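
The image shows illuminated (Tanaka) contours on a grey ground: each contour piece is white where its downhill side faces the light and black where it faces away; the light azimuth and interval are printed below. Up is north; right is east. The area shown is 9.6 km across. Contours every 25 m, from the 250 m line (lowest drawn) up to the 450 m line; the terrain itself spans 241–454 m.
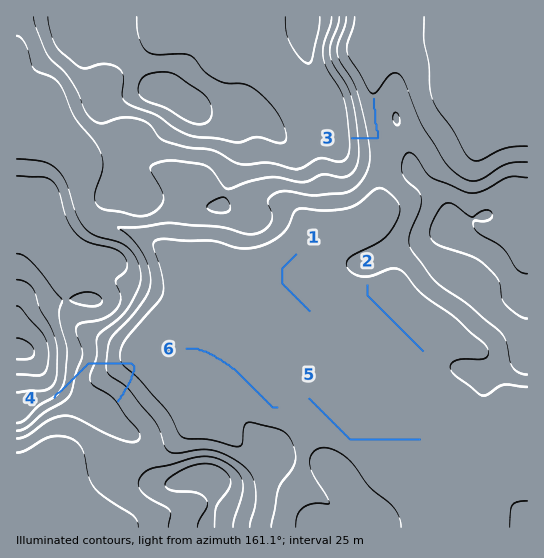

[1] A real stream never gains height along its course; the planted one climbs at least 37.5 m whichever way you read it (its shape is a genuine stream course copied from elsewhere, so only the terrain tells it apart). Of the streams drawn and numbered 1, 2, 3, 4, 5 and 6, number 4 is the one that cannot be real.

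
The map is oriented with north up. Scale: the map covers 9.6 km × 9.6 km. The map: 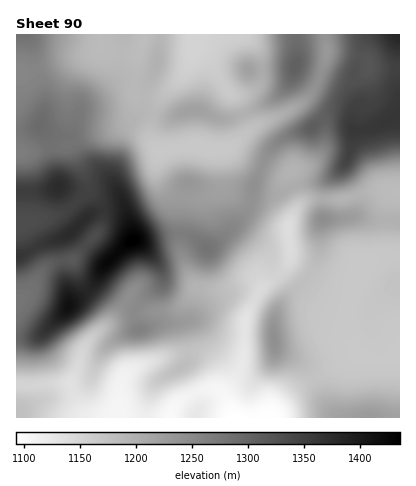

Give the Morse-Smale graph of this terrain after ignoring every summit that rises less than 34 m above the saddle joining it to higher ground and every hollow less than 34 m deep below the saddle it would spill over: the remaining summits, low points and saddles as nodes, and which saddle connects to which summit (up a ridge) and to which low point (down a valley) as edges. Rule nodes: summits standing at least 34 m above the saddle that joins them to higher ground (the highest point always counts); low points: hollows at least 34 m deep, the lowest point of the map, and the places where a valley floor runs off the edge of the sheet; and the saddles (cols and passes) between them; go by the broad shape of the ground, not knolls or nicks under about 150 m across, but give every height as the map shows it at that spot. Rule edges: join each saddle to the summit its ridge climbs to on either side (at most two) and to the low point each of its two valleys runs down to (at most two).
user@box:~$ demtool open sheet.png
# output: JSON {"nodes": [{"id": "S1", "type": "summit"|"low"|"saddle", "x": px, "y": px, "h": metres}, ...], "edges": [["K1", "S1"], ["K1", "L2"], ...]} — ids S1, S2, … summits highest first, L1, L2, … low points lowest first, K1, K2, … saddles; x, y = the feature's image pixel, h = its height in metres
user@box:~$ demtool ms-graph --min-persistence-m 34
{"nodes": [
{"id": "S1", "type": "summit", "x": 134, "y": 240, "h": 1436},
{"id": "S2", "type": "summit", "x": 398, "y": 36, "h": 1383},
{"id": "S3", "type": "summit", "x": 296, "y": 66, "h": 1306},
{"id": "S4", "type": "summit", "x": 324, "y": 220, "h": 1246},
{"id": "S5", "type": "summit", "x": 274, "y": 340, "h": 1243},
{"id": "S6", "type": "summit", "x": 368, "y": 416, "h": 1228},
{"id": "L1", "type": "low", "x": 234, "y": 416, "h": 1093},
{"id": "L2", "type": "low", "x": 194, "y": 38, "h": 1151},
{"id": "K1", "type": "saddle", "x": 36, "y": 70, "h": 1257},
{"id": "K2", "type": "saddle", "x": 320, "y": 78, "h": 1242},
{"id": "K3", "type": "saddle", "x": 262, "y": 166, "h": 1237},
{"id": "K4", "type": "saddle", "x": 262, "y": 70, "h": 1207},
{"id": "K5", "type": "saddle", "x": 324, "y": 200, "h": 1205},
{"id": "K6", "type": "saddle", "x": 308, "y": 276, "h": 1179},
{"id": "K7", "type": "saddle", "x": 316, "y": 378, "h": 1175},
{"id": "K8", "type": "saddle", "x": 278, "y": 276, "h": 1153}],
"edges": [["K1", "S1"], ["K1", "L1"], ["K1", "L2"], ["K2", "S2"], ["K2", "S3"], ["K2", "L1"], ["K2", "L2"], ["K3", "S1"], ["K3", "S2"], ["K3", "L1"], ["K3", "L2"], ["K4", "S1"], ["K4", "S3"], ["K4", "L2"], ["K5", "S2"], ["K5", "S4"], ["K5", "L1"], ["K6", "S4"], ["K6", "S5"], ["K6", "L1"], ["K7", "S5"], ["K7", "S6"], ["K7", "L1"], ["K8", "S1"], ["K8", "S5"], ["K8", "L1"]]}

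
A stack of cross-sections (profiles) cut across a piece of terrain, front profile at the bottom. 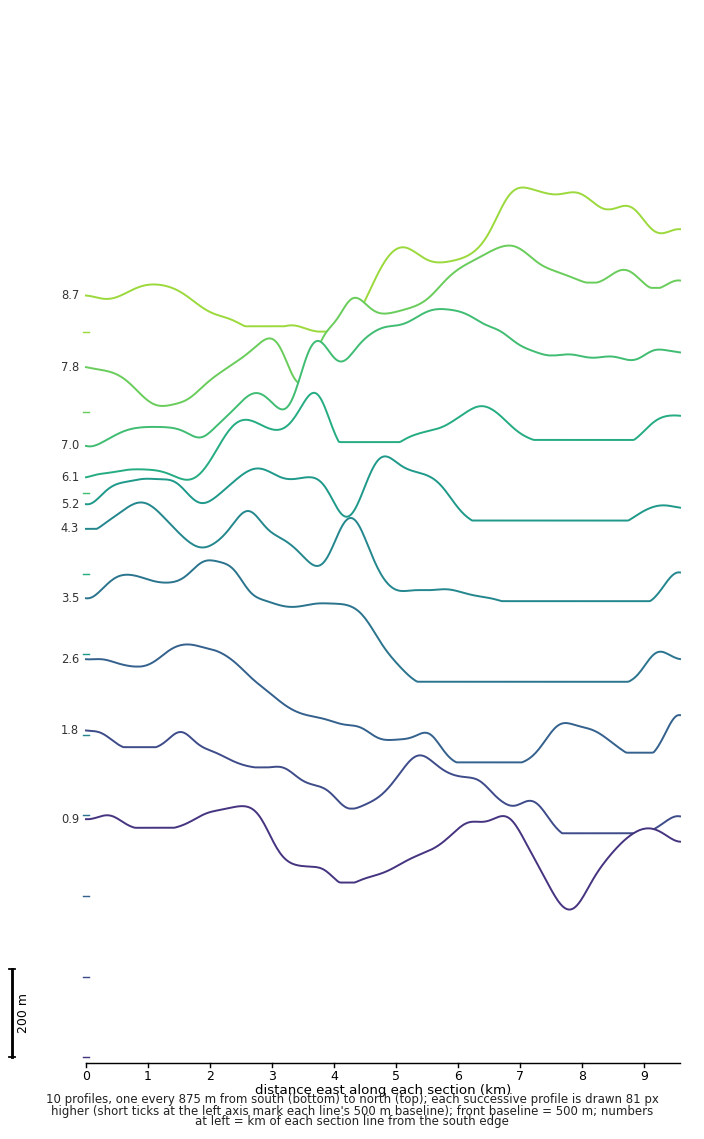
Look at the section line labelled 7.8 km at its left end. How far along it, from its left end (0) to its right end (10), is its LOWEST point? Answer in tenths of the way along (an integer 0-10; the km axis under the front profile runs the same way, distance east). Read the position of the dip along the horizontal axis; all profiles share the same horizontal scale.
1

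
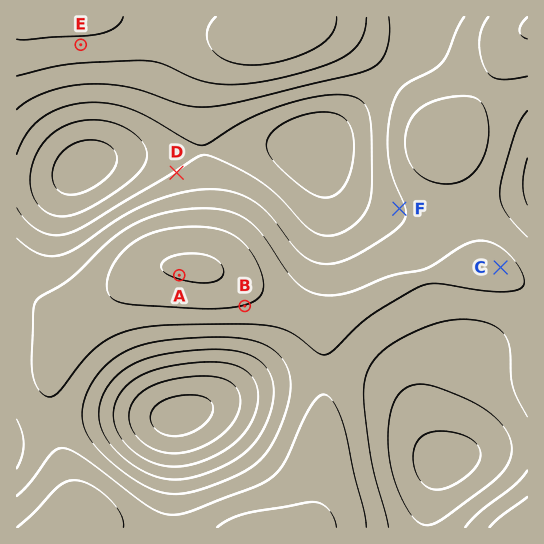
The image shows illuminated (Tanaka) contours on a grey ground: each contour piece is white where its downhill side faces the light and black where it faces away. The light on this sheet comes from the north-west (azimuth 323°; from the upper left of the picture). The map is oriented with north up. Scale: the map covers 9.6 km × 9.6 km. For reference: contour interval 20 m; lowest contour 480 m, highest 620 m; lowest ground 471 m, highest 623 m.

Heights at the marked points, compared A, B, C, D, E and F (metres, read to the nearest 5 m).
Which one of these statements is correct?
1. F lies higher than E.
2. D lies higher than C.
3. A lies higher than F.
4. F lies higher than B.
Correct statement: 3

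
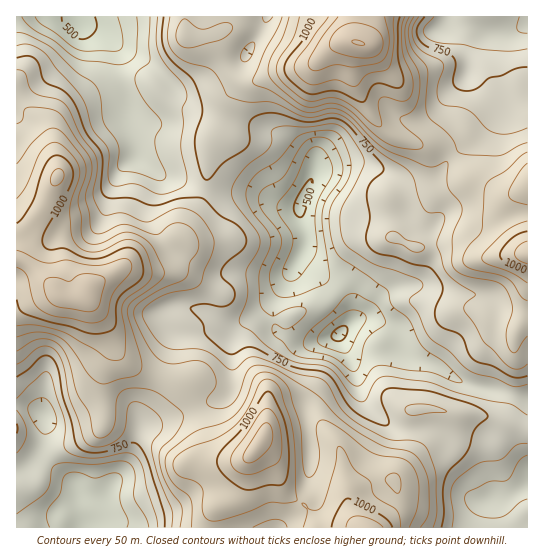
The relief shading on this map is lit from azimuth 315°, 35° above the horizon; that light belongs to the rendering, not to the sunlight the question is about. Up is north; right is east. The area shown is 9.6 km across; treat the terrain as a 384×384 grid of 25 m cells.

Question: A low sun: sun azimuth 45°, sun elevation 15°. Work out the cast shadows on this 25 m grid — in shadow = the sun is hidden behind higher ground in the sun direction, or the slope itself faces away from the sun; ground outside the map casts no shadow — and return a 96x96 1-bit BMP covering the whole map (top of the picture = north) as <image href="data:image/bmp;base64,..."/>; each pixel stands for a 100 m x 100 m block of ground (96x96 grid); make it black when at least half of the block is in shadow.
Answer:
<image width="96" height="96" href="data:image/bmp;base64,Qk2+BAAAAAAAAD4AAAAoAAAAYAAAAGAAAAABAAEAAAAAAIAEAAATCwAAEwsAAAIAAAAAAAAA////AAAAAAAAAAfwAAAAAAAAAAAAAA/wAAAAAAAAAAAAAA/wAAAAAAAAAAAAAA/4AAAAAAAAAAAAAA/8AAAAAAAAAAAAAAf+AAAAAAAAAAAAAAf+AAAAAAAAAAAAAAf+AAAAAAAAAAAAAA/8AAAAAAAAAAAAAA/8AAAAAAAAAAAAeA/8AAAAAAAAAAAAfg/4AAAAAAAAAAAAfwfwAAAAAAAAAAAAP4fgAAAAAAAAAAAAP4GAAAAAAAAAAAAAHgAAAAAAAAAAAAAAHAAAAAAAAAAAAAAA8AAAAAAAAAAAAAAD8AAAAAAAAAAAAAAD8AAAAAAAAAAAAAAH8AAAAAAAAAAAAAAH8AAAAAAAAAAAAAAH4AAAAAAAAAAAAAAH4AAAAAAAAAAAAAAH4AAAAAAAAAAAAAAH4AAAAAAAAAAAAAAH4AAAAAAAAAAAACAH4AAAAAAAAAAAAHgH4AAAAAAAAAAAAHwP4AAAAAAAAAAAGHgP4AAAAAAAAAAAMDgf4AAAAAAAAAAAAAAf4AAAAAAAAAAAAAA/4AAAAAAAAAAAAAA/4AAAAAAAAAAAAAA/4AAAAAAAAAAAAAA/8AAAAAAAAAAAAAA/8AAAAAAAAAAAAAA/8AAAAAAAAAAAAAAfAAAAAAAAAAAAAAAMAAAAAAAAAAAAAAAAAAAAAAAAAAAAAAAAAAAAAAAAAAAAAAAAAAAAAAAAAAAAAPgAAAAAAAAAAAAAAfwAAAAAAAAAAAAAw/wAAAAAAAAAAAAB//4AAAAAAAAAAAAB//8AAAAAAAAAAAAA//8AAAAAAAAAAAAAAD8AAAAAAAAAAAAAAAAAAAAAAAAAYAAAAAAAAAAAAAAA8AAAAAAAAAAAAAAA8AAAAAAAAAAAAAAB4AAAAAAAAAAAAAAB4AAAAAAAAAAAAAAA4AAAAAAAAAAAAAAAwAAAAAAAAAAAAAAAAAAAAAAAAAAAAAAAAAAAAAAAAAAAAAAAAAAAAAAAAAAAAAAAAAAAAAAAAAAAAAAAAAAAAAAAAAAAAAABAAAAAAAAAAAAAAAD8AAAAAAAAAAAAAAD/AAAAAAAAAAAAAAD/wAAAAAAAAAAAAAH//4AAAAAAAAAAAAH///AAAAAAAAAAAAH///AAAAAAAAAAAAP//+AAAAAAAAAAAAP//4AAAAAAAAAAAAP//wAAAAAAAAAAAD///gAAAAAAAAAAAP///AAAAAAAAAAAAf//+AAAAAAAAAAAAf//8AAAAAAAAAAAAf//8AAAAAAAAAAAAf//4AAAAAAAAAAAAf/fwAAAAAAAAAAAAf/PwAAAAAAAAAAAAP+HgAAAAAAAAAAAAP+AAAAAAAAAAABAAH8AAAAAAAAAAAPAAH4AAAAAAAAAAA/AADgAAAAAAAAAAB/AAAAAAAAAAAAAAD+AAAAAAAAAAAAAAD+AAAAAAAAAAAAAAD8AAAAAAAAAAAAAAD8AAAAAAAAAAAAAAB4AAAAAAAAAAAAAAB4AAAAAAAAAAAAAABwAAAAAAAAAAAAAAAwAAAAAAAAAAAAAAAwAAAAAAAAAAA="/>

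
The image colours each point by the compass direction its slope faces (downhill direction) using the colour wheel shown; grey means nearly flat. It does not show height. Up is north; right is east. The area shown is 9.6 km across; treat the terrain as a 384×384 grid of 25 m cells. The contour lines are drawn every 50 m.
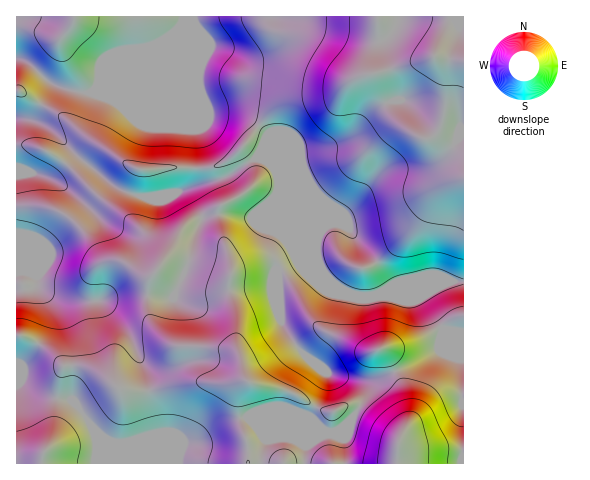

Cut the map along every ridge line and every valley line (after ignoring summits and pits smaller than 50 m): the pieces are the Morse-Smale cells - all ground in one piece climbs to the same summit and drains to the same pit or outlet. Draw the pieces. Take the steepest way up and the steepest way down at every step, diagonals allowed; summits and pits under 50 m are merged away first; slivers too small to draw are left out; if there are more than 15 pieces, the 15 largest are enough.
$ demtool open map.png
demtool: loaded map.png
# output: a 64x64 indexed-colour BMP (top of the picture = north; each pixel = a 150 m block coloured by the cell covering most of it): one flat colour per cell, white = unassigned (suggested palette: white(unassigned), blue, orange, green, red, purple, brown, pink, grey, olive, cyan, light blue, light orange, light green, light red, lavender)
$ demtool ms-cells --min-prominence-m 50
<image width="64" height="64" href="data:image/bmp;base64,Qk12CAAAAAAAAHYAAAAoAAAAQAAAAEAAAAABAAQAAAAAAAAIAAATCwAAEwsAABAAAAAAAAAA////ALR3HwAOf/8ALKAsACgn1gC9Z5QAS1aMAMJ34wB/f38AIr28AM++FwDox64AeLv/AIrfmACWmP8A1bDFABERERERERERERERERERERERERERERERERERERERERERERERERERERERERERERERERERERERERERERERERERERERERERERERERERERERERERERERERERERERERERERERERERERERERERERERERERERERERERERERERERERERERERERERERERERERERERERERERERERERERERERERERERERERERERERERERERERERERERERERERERERERERERERERERERERERERERERERERERERERERERERERERERERERERERERERERERERERERERERERERERERERERERERERERERERERERERERERERERERERERERERERERERERERERERERERERERERERERERERERERERERERERERERERERERERERERERERERERERERERERERERERERERERERERERERERERERERERERERERERERERERERERERERERERERERERERERERERERERERERERERERERERERERERERERERERERERERERERERERERERERERERERERERERERERERERERERERERERERERERERERERERERERERERERERERERERERERERERERERERERERERERERERERERERERERERERERERERERERERERERERERERERERERERERERERERERERERERERERERERERERERERERERERERERERERERERERERERERERERERERERERERERERERERERERERERERERERERERERERERERERERERERERERERERERERERERERERERERERERERERERERERERERERERERERERERERERERERERERERERERERERERERERERERERERERERERERERERERERERERERERERERERERERERERERERERERERERERERERERERERERERERERERERERERERERERERERERERERERERERERERERERERERERERERERERERERERERERERERERERERERERERERERERERESIiEREREREREREREREREREREREREREREREREREREREiIiIiIiIiEREREREREREREREREREREREREREREREREiIiIiIiIiIiIhEREREREREREREREREREREREREREREiIiIiIiIiIiIiEREREREREREREREREREREREREREREiIiIiIiIiIiIiIRERERERERERERERERERERERERERESIiIiIiIiIiIiIhERERERERERERERERERERERERERESIiIiIiIiIiIiIiERERERERERERERERERERERERERERIiIiIiIiIiIiIiIREREREREREREREREREREREREREREiIiIiIiIiIiIiIhEREREREREREREREREREREREREREiIiIiIiIiIiIiIiERERERERERERERERERERERERERESIiIiIiIiIiIiIiIRERERERERERERERERERERERERESIiIiIiIiIiIiIiIhERERERERERERERERERERERERERIiIiIiIiIiIiIiIiEREREREREREREREREREREREREREiIiIiIiIiIiIiIiIREREREREREREREREREREREREREiIiIiIiIiIiIiIiIhERERERERERERERERERERERERESIiIiIiIiIiIiIiIiEREREREREREREREREiIRERERESIiIiIiIiIiIiIiIiIRERERERERERERERERIiIhERESIiIiIiIiIiIiIiIiIhEREREREREREREREREiIiIRERIiIiIiIiIiIiIiIiIiERERERERERERERERESIiIiISIiIiIiIiIiIiIiIiIiIRERERERERERERERERIiIiIiIiIiIiIiIiIiIiIiIiIhEREREREREREREREREiIiIiIiIiIiIiIiIiIiIiIiIiERERERERERERERERESIiIiIiIiIiIiIiIiIiIiIiIiIRERERERERERERERESIiIiIiIiIiIiIiIiIiIiIiIiIhERERERERERESIiIiIiIiIiIiIiIiIiIiIiIiIiIiIiERERERERERESIiIiIiIiIiIiIiIiIiIiIiIiIiIiIiIRERERERERESIiIiIiIiIiIiIiIiIiIiIiIiIiIiIiIhEREREREREiIiIiIiIiIiIiIiIiIiIiIiIiIiIiIiIiEREREREREiIiIiIiIiIiIiIiIiIiIiIiIiIiIiIiIiIRERERMzIiIiIiIiIiIiIiIiIiIiIiIiIiIiIiIiIiIhEREzMzMyIiIiIiIiIiIiIiIiIiIiIiIiIiIiIiIiIiEREzMzMzMiIiIiIiIiIiIiIiIiIiIiIiIiIiIiIiIiIREzMzMzMzIiIiIiIiIiIiIiIiIiIiIiIiIiIiIiIiIhMzMzMzMzMyIiIiIiIiIiIiIiIiIiIiIiIiIiIiIiIiMzMzMzMzMzMyIiIiIiIiIiIiIiIiIiIiIiIiIiIiIiIzMzMzMzMzMzMyIiIiIiIiIiIiIiIiIiIiIiIiIiIiIjMzMzMzMzMzMzMyIiIiIiIiIiIiIiIiIiIiIiIiIiIiMzMzMzMzMzMzMzMiIiIiIiIiIiIiIiIiIiIiIiIiIiIzMzMzMzMzMzMzMzIiIiIiIiIiIiIiIiIiIiIiIiIiIjMzMzMzMzMzMzMzMyIiIiIiIiIiIiIiIiIiIiIiIiIi"/>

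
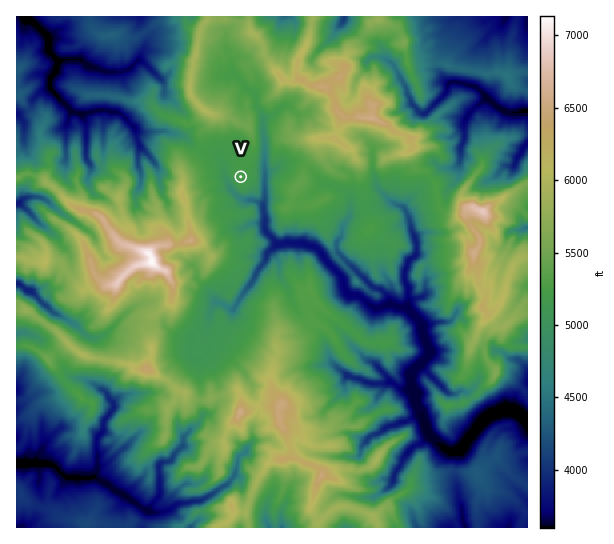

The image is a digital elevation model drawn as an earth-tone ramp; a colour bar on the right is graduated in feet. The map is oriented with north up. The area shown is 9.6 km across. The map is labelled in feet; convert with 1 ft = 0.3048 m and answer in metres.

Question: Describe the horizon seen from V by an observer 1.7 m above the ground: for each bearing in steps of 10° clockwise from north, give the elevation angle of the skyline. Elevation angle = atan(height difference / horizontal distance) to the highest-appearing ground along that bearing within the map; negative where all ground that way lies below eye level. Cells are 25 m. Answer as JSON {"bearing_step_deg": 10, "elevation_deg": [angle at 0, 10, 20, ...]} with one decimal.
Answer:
{"bearing_step_deg": 10, "elevation_deg": [5.1, 5.2, 8.1, 9.0, 9.5, 8.6, 9.5, 8.8, 6.1, 2.6, 5.4, 4.7, 3.2, 1.7, -0.1, 1.0, 2.2, 5.2, 5.3, 1.3, 7.2, 10.7, 14.2, 14.4, 12.6, 14.4, 13.0, 10.6, 7.5, 3.1, 0.3, 0.5, 2.3, 9.3, 9.1, 5.5]}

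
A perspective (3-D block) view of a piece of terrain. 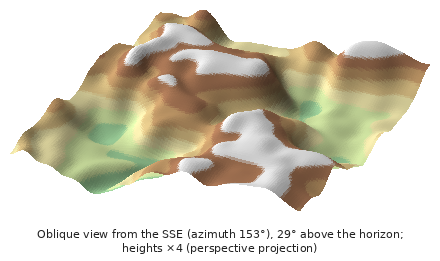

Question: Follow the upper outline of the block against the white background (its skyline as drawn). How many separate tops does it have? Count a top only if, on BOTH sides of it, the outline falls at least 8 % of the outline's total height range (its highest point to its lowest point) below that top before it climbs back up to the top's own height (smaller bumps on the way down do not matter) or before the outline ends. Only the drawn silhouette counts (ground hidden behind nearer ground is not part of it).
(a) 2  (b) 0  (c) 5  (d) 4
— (a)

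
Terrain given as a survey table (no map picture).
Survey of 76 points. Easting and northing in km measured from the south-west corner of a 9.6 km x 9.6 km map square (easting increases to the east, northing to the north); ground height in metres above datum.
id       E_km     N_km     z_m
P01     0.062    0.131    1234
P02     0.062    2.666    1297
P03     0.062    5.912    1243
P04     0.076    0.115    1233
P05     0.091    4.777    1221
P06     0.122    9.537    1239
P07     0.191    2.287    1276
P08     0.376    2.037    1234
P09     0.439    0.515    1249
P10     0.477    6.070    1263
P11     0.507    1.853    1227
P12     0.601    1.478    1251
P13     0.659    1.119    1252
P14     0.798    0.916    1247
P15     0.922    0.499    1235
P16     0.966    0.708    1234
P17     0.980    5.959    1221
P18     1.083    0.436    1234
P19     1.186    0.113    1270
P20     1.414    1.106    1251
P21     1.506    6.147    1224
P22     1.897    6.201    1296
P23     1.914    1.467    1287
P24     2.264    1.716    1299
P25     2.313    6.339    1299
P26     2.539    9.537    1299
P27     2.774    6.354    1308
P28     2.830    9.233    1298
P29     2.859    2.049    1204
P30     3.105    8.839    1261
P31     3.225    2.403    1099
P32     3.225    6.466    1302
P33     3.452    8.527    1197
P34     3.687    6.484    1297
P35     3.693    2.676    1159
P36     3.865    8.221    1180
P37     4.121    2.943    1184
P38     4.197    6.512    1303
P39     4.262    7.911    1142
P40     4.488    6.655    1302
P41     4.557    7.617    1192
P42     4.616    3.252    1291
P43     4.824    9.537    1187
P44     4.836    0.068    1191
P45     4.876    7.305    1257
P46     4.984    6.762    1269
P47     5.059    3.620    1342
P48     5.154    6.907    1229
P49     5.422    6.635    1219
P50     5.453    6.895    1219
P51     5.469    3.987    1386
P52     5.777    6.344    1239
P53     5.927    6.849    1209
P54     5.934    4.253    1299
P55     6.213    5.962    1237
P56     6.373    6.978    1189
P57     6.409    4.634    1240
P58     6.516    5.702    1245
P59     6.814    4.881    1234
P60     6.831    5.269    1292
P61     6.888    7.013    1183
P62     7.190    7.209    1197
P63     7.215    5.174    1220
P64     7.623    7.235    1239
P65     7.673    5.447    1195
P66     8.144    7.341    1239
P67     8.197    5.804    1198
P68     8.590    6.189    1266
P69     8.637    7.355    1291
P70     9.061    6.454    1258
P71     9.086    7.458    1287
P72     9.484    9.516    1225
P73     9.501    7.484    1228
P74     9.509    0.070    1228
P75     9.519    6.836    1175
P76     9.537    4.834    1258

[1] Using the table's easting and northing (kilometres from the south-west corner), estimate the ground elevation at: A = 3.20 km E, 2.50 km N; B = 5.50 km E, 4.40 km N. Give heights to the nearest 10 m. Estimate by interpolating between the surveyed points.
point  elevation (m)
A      1120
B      1390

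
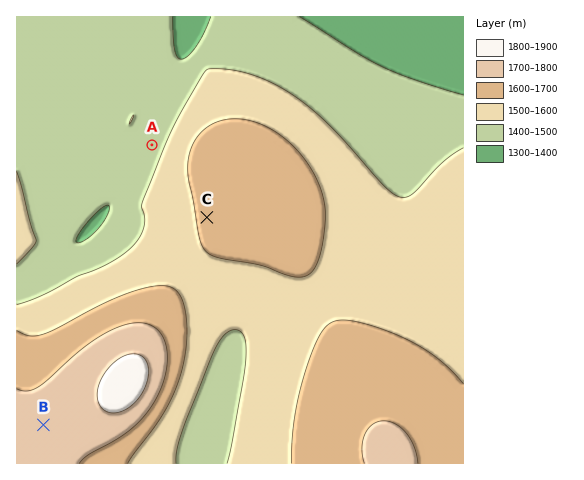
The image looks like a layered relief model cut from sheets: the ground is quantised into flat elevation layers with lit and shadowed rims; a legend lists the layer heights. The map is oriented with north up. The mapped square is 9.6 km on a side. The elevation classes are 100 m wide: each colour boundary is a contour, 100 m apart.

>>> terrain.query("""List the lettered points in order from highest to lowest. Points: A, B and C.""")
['B', 'C', 'A']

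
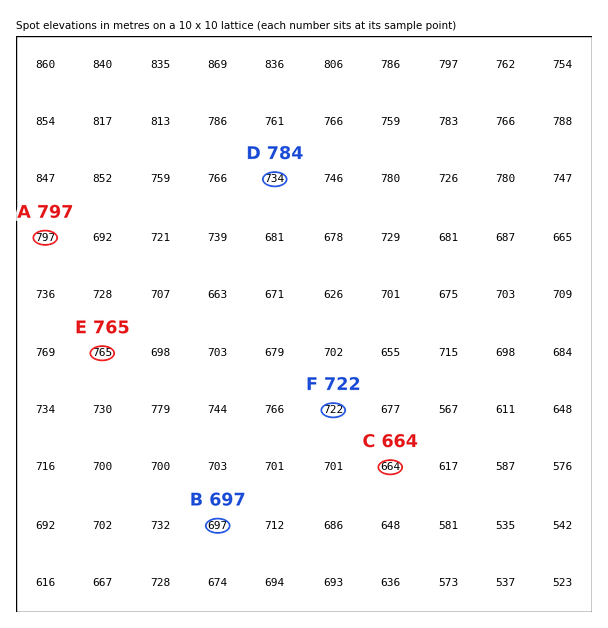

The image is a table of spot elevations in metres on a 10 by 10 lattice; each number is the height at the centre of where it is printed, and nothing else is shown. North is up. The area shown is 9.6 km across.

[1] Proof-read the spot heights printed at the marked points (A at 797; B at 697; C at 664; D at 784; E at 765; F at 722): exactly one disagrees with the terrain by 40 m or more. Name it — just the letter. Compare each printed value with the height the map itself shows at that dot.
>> D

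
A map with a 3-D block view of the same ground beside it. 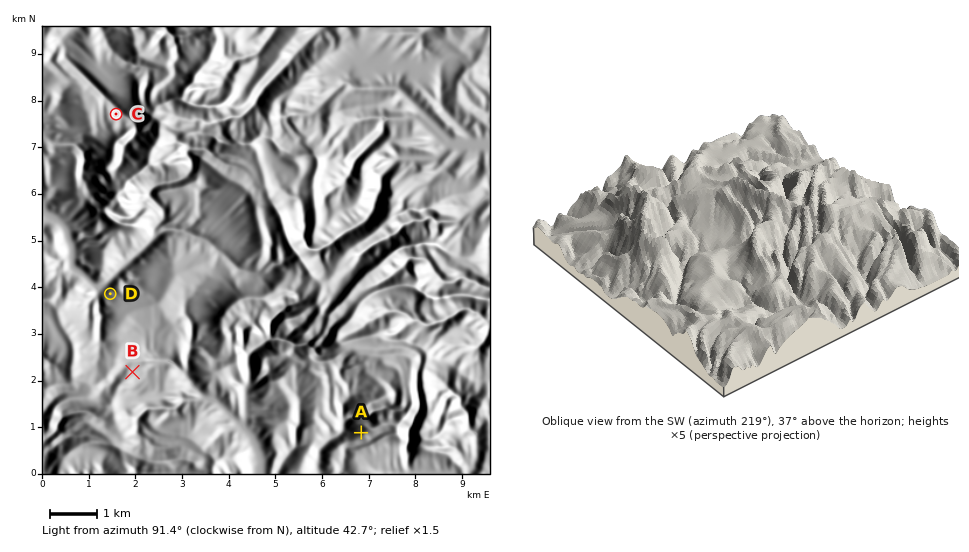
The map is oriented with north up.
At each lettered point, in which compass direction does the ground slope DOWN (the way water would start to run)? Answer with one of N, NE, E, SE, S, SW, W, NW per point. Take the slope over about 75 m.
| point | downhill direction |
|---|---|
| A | W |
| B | NE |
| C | NE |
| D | NW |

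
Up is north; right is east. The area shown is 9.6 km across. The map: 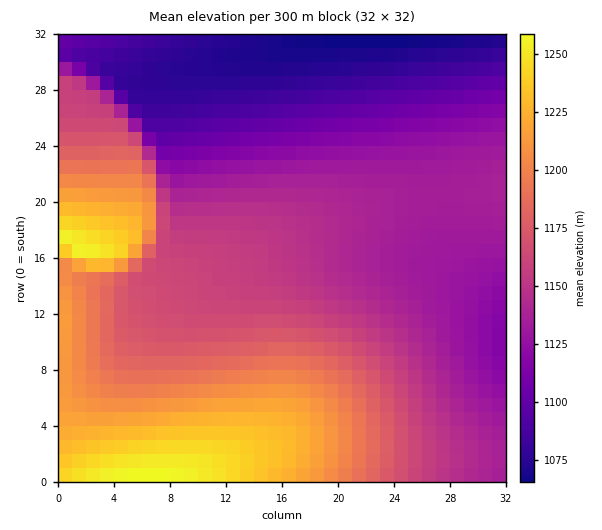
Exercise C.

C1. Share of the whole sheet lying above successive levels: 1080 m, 91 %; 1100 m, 84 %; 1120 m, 77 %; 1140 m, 56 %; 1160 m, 40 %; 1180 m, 28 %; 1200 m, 19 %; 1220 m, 11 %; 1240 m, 4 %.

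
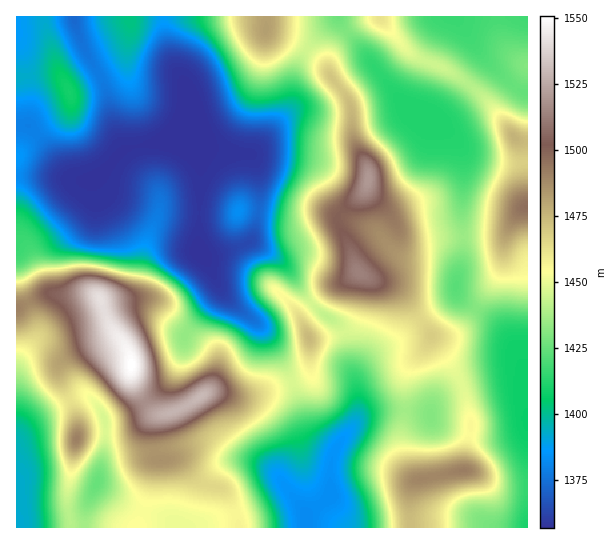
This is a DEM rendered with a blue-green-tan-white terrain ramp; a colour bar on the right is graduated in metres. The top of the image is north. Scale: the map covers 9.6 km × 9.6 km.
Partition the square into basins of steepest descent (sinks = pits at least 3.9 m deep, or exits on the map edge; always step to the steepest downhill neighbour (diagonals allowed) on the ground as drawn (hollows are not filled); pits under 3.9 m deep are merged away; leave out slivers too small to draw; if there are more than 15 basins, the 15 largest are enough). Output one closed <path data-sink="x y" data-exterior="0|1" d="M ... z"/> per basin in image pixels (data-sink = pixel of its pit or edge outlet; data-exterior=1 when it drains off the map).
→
<path data-sink="183 133" data-exterior="0" d="M266 16l-136 0 1 15-6 24-6 8-18 12-32 16-6-13-8-5-39 5 0 229 31-14 44 0 7 3 10 26 20 28 4 15-1 10 6 16 12 18 9 6 20-4 29-19 12 0 20 5 12-1 54-19 6-8-2-30 20-2 18-6 6-5 7-13 4-35-8-9-7-23-12-24 3-9 25-23 3-7 0-14-15-31-2-33-32-46-20-15-26-9-8-5z"/><path data-sink="306 527" data-exterior="1" d="M363 275l0 23-7 24-5 6-9 5-20 6-13 0 2 30-6 8-54 19-12 1-20-5-12 0-29 19-19 4-6 7 0 24 4 13 21 1 24 23 21 6 9 13 7 26 172-1-2-30 7-18-7-6-8-23 0-21 3-10 0-40 4-12 16-17 8-15-25-37-8-7z"/><path data-sink="414 111" data-exterior="0" d="M379 16l-112 0-2 14 8 5 21 6 17 11 12 10 10 19 14 16 5 13 0 21 3 12 13 26-1 20 5 8 17 16 14 24 7 3 12 0 12-3 69-2 13-20 12-9 0-64-13-3-23-33-18-18-23-16-26-11-16-9z"/><path data-sink="17 527" data-exterior="1" d="M91 293l-44 0-31 16 1 219 53 0-3-31 10-60 8-5 42-1 30-17-8-5-12-18-6-16 1-10-4-15-20-28-8-24z"/><path data-sink="527 421" data-exterior="1" d="M527 207l-11 8-7 11-5 16-1 21-3 8-32 51-15 13-21 2 3 6 22 31 10 25 4 19 0 15-4 13-3 24 7 1 30 16 27-1z"/><path data-sink="455 286" data-exterior="0" d="M366 188l-26 25-3 5 2 8 10 20 7 23 3 4 40 18 8 7 26 38 16 0 6-3 13-11 29-45 6-14 0-12 4-18-8 3-65 1-24 3-10-6-11-21-17-16z"/><path data-sink="453 17" data-exterior="1" d="M527 16l-147 1 29 35 16 9 26 11 23 16 18 18 21 31 4 3 10 1z"/><path data-sink="97 483" data-exterior="0" d="M158 415l-31 16-42 1-8 5-10 60 4 31 66-1 12-38 3-20 5-10-4-13 0-24z"/><path data-sink="431 415" data-exterior="0" d="M431 337l-7 13-16 17-4 12 0 40-3 10 0 21 8 23 8 7 46-9 8-38 0-15-10-36-13-23z"/><path data-sink="527 527" data-exterior="1" d="M471 471l-13 0-41 9-5 6-3 11 2 30 116 1 1-41-27 0z"/><path data-sink="74 17" data-exterior="1" d="M129 16l-85 1 13 50 12 24 41-22 13-10 4-8 4-20 0-13z"/><path data-sink="17 33" data-exterior="1" d="M43 16l-27 1 1 60 28-4 15 1z"/>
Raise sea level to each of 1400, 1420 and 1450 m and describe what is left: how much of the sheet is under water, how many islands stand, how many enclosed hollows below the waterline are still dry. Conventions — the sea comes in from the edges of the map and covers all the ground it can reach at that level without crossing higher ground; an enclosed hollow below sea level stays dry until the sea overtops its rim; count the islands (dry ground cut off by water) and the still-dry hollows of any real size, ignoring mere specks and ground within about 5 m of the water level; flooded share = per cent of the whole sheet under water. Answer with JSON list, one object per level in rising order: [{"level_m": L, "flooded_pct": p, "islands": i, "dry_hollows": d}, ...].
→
[{"level_m": 1400, "flooded_pct": 28, "islands": 1, "dry_hollows": 0}, {"level_m": 1420, "flooded_pct": 37, "islands": 0, "dry_hollows": 1}, {"level_m": 1450, "flooded_pct": 66, "islands": 2, "dry_hollows": 0}]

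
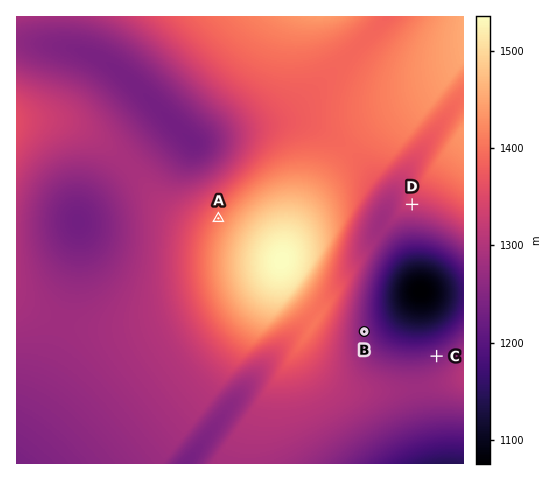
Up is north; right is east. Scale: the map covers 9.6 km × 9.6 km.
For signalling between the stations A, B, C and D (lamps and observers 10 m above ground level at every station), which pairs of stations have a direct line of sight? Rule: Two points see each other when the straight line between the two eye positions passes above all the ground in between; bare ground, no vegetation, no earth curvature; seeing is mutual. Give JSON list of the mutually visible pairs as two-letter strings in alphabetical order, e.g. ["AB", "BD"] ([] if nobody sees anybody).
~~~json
["BC", "BD", "CD"]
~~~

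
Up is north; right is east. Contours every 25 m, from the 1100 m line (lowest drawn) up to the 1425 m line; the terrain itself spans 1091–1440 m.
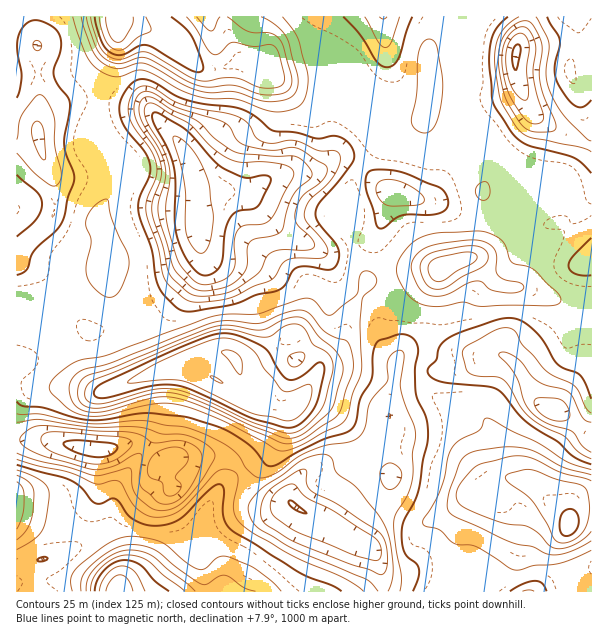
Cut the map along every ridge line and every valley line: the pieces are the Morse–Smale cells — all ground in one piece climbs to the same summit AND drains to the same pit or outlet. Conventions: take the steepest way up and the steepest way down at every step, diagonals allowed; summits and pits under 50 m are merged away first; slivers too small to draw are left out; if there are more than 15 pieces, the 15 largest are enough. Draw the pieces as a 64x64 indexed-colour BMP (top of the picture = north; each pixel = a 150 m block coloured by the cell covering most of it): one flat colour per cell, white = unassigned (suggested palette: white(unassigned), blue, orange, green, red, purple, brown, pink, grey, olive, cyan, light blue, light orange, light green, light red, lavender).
<image width="64" height="64" href="data:image/bmp;base64,Qk12CAAAAAAAAHYAAAAoAAAAQAAAAEAAAAABAAQAAAAAAAAIAAATCwAAEwsAABAAAAAAAAAA////ALR3HwAOf/8ALKAsACgn1gC9Z5QAS1aMAMJ34wB/f38AIr28AM++FwDox64AeLv/AIrfmACWmP8A1bDFAERERERERERERERES7u7u7u7u7u7tmZmZszMzMzMzMzMRERERERERERERERLu7u7u7u7u7u2ZmZmzMzMzMzMzMxEREREREREREREREu7u7u7u7u7u2ZmZmbMzMzMzMzMzP9ERERERERERERES7u7u7u7u7u7ZmZmZmzMzMzMzMzM////RERERERERES7u7u7u7u7u7tmZmZmbMzMzMzMzMz////0RERERERERLu7u7u7u7u7ZmZmZmZszMzMzMzMzP////RERERERERLu7u7u7u7u7ZmZmZmZmzMzMzMzMzM/////0REREREREu7u7u7u7uwBmZmZmZmZszMzMzMzMz/////RERERERES7u7u7u7sAAAZmZmZmZmzMzMzMzOzP////9ERERERERLu7u7u7AAAAAGZmZmZmZszMzMzO7u//////RERERERES7u7iIAAAAAABmZmZmZmzMzMzO7u7/////9EREREREREu7iIiAAAAAAAZmZmZmZmzMzO7u7v/////0RERERERERLuIiIAAAAAAAGZmZmZmZszu7u7u//////RERERERERESIiIiAAAAAAIZmZmZmZm7u7u7u7/////9ERERERERERViIiIiIiACIZmZmZmZm7u7u7u7v/////0RERFVVVVVVVViIiIiIiIhmZmZmZmbu7u7u7u///1VVVVVVVVVVVVVVVYiIiIiIiGZmZmZmZu7u7u7u5VVVVVVVVVVVVVVVVVVViIiIiIiIZmZmZmZm7u7u7u7lVVVVVVVVVVVVVVVVVVWIiIiIiIhmZmZmZmbu7u7u4AVVVVVVVVVVVVVVVVVVVViIiIiIiGZmZmZmbu7u7u4ABVVVVVVVVVVVVVVVVVVVWIiIiIiIZmZmZm7u7u7uoAAFVVVVVVVVVVVVVVVVVTMzOIiIiIhmZmbu7u7u7uqqAAVVVVVVBVVVVVVVVVUzMzM4iIiIiIZmbu7u7u7uqqoABVVVVVAAAFVVVVVTMzMzMzOIiIiIhmbu7u7u7u6qqqAFVVVVAAAAADVVVTMzMzMzMziIiIiGZu6q7u7u6qqqqgVVVVAAAAAAMzMzMzMzMzMzOIiIiIAAqqqq7u6qqqqgAABVUAAAAAMzMzMzMzMzMzMziIiIgAAKqqqqqqqqqgAAAAAAAAAAAzMzMzMzMzMzMzM4iIgAAAqqqqqqqqqqAAAAACIAAAADMzMzMzMzMzMzMzOIiAAACqqqqqqqqqqgAAACIiIiAhMzMzMzMzMzMzMzM4iIAAAKqqqqqqqqqqAAAiIiIiIiERMzMzMzMzMzMzMziIgAAAqqqqqqqqqqoAIiIiIiIiIRETMzMzMzMzMzMzOIiAAACqqqqqqqqqoAAiIiIiIiIREREzMzMzMzMzMzMziIgAAKqqqqqqqqoAACIiIiIiIRERERMzMzMzMzMzMzM4iAAAqqqqqqqgAAAAIiIiIiIRERERETMzMzMzMzMzMziAAAAKqqqgAAAAAAAiIiIiIhERERERMzMzMzMzMzMzMAAAAAqqqgAAAAAAACIiIiIhERERERETMzMzMzMzMzMAAAAAAKqqAAAAAAAAIiIiIiIRERERERMzMzMzMzMzMwAAAAAAAAAAAAAAAAAiIiIiIhERERERMzMzMzMzMREQAAAAAAAAAAAAAAAADSIiIiIiEREREREzMzMzMzERERAAAAAAAAAAAAAAAADdIiIiIiERERERETMzMzMxEREREAAAAAAAAAAAAA0ADd0iIiIiIRERERERMzMzMxEREREQAAAAAAAAAN3d3d3d3SIiIiIiEREREREzMzMxERERERAAAAAAAAAA3d3d3d3dIiIiIiIRERERETMzMxEREREREAAAAAAAAADd3d3d3d0iIiIiIiEREREREREREREREREQAAAAAAAAAN3d3d3d3SIiIiIiIRERERERERERERERERAAAAAAAAAA3d3d3d3dIiIiIiIhEREREREREREREREREQAAAAAAAADd3d3d3d0iIiIiIiERERERERERERERERERAAAAAAAAAN3d3d3d3SIiIiIiEREREREREREREREREREQAAAAAAAA3d3d3d3dIiIiIiEREREREREREREREREREREAAAAAAADd3d3d3d0iIiIiIREREREREREREREREREREQAAAAAADd3d3d3ddyIiIiIhERERERERERERERERERERAAAAAADd3d3d3Xd3IiIiIiERERERERERERERERERERGZmZAAfd3d3d13d3ciIiIiIRERERERERERERERERERGZmZmXd33d3d13d3dyIiIiIhERERERERERERERERERGZmZmZd3d93d3Xd3d3IiIiIiERERERERERERERERERGZmZmZl3d3d3fXd3d3ciIiIiIhEREREREREREREREREZmZmZmXd3d3d3d3d3dyIiIiIiERERERERERERGZEREZmZmZmZd3d3d3d3d3d3IiIiIiIhERERERERERmZmZmZmZmZmZl3d3d3d3d3d3ciIiIiIiEREREREREZmZmZmZmZmZmZmXd3d3d3d3d3dyIiIiIiIREREREREZmZmZmZmZmZmZmZd3d3d3d3d3d3IiIiIiIhERERERERmZmZmZmZmZmZmZl3d3d3d3d3d3ciIiIiIiERERERERmZmZmZmZmZmZmZmZd3d3d3d3d3dyIiIiIiIRERERERGZmZmZmZmZmZmZmZl3d3d3d3d3d3"/>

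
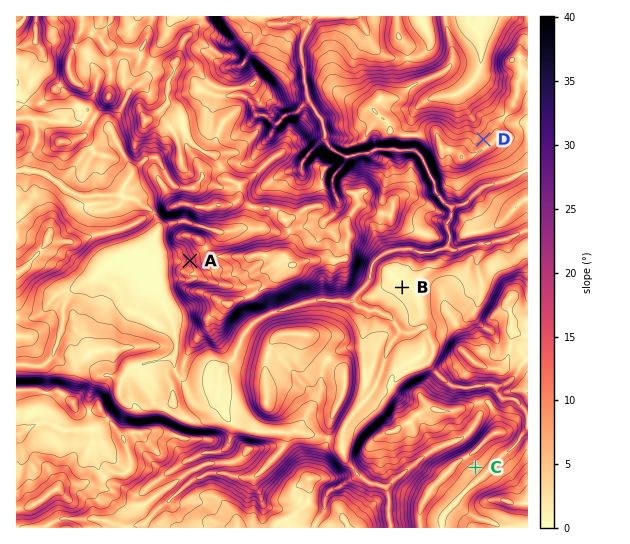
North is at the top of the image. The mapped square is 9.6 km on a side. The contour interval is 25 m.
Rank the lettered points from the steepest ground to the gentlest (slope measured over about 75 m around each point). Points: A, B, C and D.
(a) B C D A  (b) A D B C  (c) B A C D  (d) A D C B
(d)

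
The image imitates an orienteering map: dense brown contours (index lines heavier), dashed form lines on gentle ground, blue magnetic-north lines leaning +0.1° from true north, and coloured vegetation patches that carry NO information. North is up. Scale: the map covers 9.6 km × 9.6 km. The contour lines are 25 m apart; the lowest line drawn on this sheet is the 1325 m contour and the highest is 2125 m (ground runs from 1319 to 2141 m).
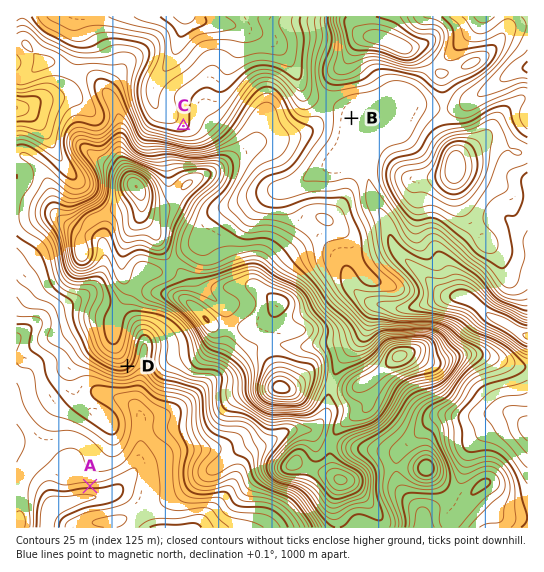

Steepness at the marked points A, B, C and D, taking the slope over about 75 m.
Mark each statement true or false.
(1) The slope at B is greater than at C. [false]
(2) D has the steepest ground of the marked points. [true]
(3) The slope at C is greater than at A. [false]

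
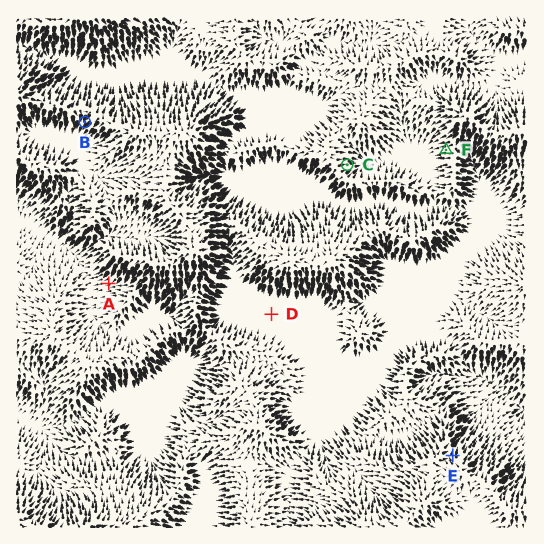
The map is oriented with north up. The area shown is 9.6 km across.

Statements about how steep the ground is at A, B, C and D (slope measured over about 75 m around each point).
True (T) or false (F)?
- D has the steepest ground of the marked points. F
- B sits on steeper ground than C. T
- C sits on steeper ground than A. T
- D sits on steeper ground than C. F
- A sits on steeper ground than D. T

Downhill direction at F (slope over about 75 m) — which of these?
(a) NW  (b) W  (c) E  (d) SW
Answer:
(b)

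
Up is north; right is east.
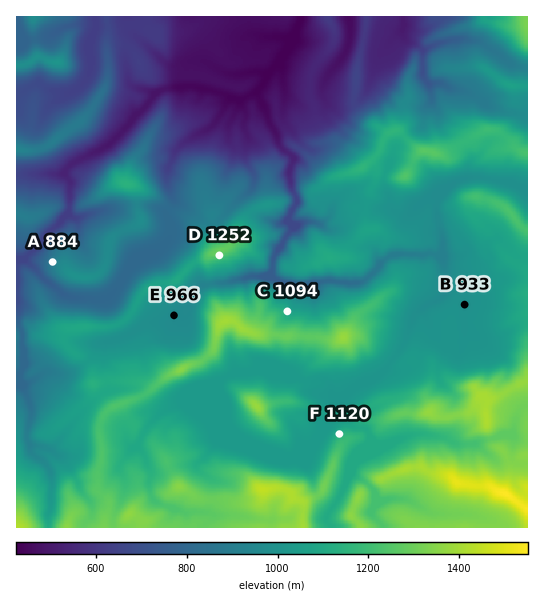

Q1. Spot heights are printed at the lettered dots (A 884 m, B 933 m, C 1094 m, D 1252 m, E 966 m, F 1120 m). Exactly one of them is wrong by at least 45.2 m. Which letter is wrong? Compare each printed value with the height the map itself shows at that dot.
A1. B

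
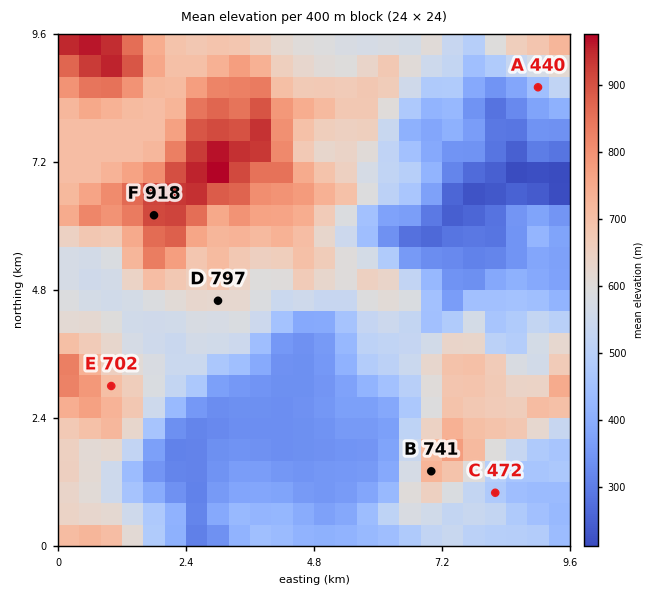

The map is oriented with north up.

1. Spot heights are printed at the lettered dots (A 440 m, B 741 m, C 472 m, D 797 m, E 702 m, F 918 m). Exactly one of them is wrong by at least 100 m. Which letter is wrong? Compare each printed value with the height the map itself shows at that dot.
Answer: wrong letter D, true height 622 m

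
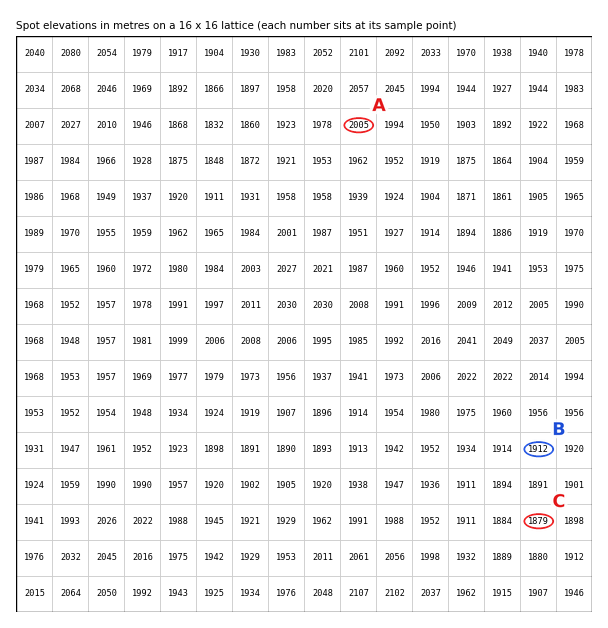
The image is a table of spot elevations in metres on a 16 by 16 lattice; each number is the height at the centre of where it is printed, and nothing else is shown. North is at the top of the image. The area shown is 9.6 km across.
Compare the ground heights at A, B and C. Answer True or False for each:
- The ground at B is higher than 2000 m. False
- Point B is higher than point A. False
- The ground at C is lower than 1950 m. True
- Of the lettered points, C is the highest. False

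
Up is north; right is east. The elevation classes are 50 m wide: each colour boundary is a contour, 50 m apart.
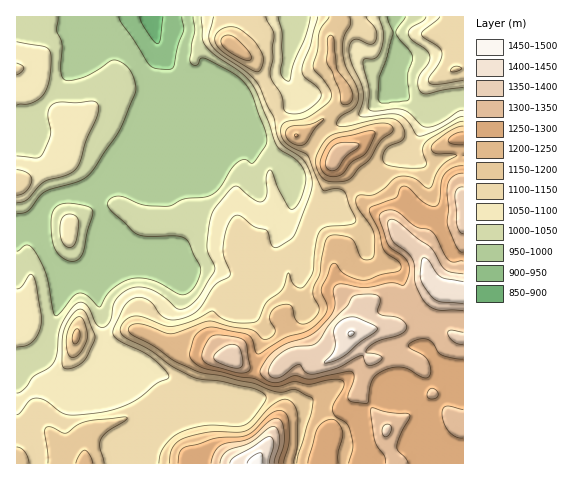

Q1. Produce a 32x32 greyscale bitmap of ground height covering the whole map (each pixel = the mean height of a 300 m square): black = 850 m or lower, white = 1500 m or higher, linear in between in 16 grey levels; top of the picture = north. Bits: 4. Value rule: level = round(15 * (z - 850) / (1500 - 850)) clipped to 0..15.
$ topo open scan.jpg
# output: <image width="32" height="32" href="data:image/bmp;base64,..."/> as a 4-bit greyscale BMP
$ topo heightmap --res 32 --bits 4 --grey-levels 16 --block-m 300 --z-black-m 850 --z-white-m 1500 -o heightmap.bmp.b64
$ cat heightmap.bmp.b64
<image width="32" height="32" href="data:image/bmp;base64,Qk12AgAAAAAAAHYAAAAoAAAAIAAAACAAAAABAAQAAAAAAAACAAATCwAAEwsAABAAAAAAAAAAAAAAABEREQAiIiIAMzMzAERERABVVVUAZmZmAHd3dwCIiIgAmZmZAKqqqgC7u7sAzMzMAN3d3QDu7u4A////AHd4iHZmeaq93smaqZqqqqp3d4hmZniZq73JiqmauqqqZ3d4d2Zmd4eKyYmZmsuqq2dmZmd2ZmZmaKmJmaq6qqtWZVVVZmZmZmeIiJqqqqqqRVVVVVZmZmd4mZmauqqqqkRVVVVVZ3iaqsu7uruqqqpERmVVVniazLq8zNy8u7qqVEaGVWiZmrupq7zNzLuqu1VGhleJiJmpiImazu3Mu7tVRXVGd2ZndmeIiLzcy7u7VUNURWZUVnZniIirzLu83VUzMzRVQzVmZnd5q7u6vd5EMzMzMzM0VmZneJmZms3MRDMzMzMzNFZ2Z2eZiJrNujM0QzMzMzRWdmZnmYiszKozNUMzNEREVmZmZ4iIvLurMzVDM0RERFZlVWd3ebuqq0M0QzRDNERVVVVXZ4mqqaxkMzMzMzMzRURUVneIiZirZVRDMzMzMzREVFeZh4iIm1VVVDMzMzMzRERYuph3d4lVVVQzMzMzMzNGeKuod2iJVVVUQzMzMzMzWJiJmYdmiVVVVUQzMzMzNGd4h3d2VFZVVVVEMzMzMzRlVnhkREREVURERDMzMzM1ZVZ4dDNFRFVDNEQzMzMzVlVWiGQzRmZmUzNEMiMzRXdVZ4dUQ0VnVUMzMzISNGiHVFeHVUNFZkRDMzMhEjV4d2RHh2ZEVmZEQzMyIRI1Z3ZURndmREVm"/>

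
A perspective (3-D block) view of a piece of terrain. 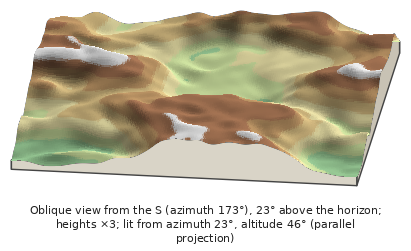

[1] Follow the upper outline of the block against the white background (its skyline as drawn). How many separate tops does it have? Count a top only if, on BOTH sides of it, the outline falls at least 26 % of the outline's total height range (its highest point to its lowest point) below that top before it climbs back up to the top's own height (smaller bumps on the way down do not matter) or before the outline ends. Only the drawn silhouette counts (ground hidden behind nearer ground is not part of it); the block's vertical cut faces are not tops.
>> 0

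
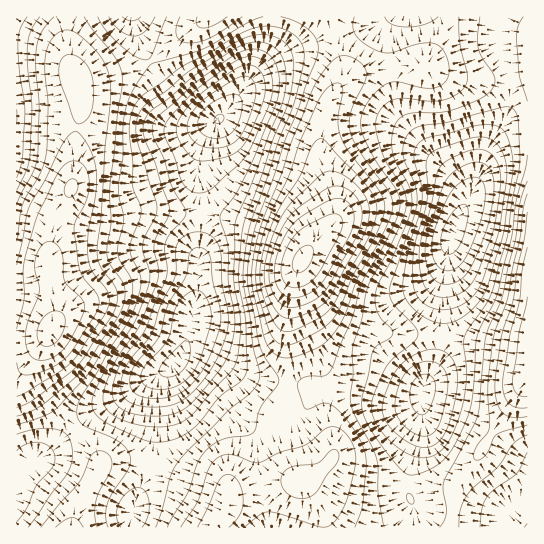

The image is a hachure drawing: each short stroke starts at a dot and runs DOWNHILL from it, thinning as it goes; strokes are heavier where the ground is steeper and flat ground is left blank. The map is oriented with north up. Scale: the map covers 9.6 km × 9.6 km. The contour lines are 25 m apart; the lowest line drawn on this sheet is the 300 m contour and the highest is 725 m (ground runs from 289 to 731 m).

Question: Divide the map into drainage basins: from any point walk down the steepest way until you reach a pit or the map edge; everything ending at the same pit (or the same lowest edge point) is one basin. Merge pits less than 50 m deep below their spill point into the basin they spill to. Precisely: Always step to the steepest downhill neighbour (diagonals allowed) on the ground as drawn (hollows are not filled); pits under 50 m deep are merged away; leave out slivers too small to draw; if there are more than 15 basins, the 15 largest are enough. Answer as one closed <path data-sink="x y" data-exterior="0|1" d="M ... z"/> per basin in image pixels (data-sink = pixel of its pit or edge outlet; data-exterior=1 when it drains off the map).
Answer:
<path data-sink="451 235" data-exterior="0" d="M294 280l-7 42 1 55-5 24-7 12 0 12 8 32 13 24-51 8-15 6-4 6-6 14-6 8 0 4 312 1 1-146-25 35-24 38-22 29-6 3-14 0-28-6-44-1-22-5-14-12 4-6 0-15-10-37-2-35-6-20-18-35z"/><path data-sink="219 119" data-exterior="0" d="M327 16l-117 0-29 20-24 21-14 8-49 14-11 1-6-3 6 29-8 32 0 31-4 20 0 8 2 5 6 6 18 7 20 0 14-4 19-2 73 7 56 17 12 7 14 16 3-6 21-21 7-16-3-20-12-36 0-26 7-26 15-28 0-14z"/><path data-sink="175 363" data-exterior="0" d="M70 191l-15 28-6 28-1 23 8 32 0 15-24 50 1 11 12 19 47 52 9 16 9-4 25 0 19 4 25 11 35 9 11 8 2 7 4-5 10-4 56-10-10-18-7-18-4-32 11-26 0-65 5-36 12-31-1-4-12-11-12-7-56-17-73-7-19 2-14 4-26-2-12-5-6-6z"/><path data-sink="423 390" data-exterior="0" d="M299 265l-4 16 0 21 4 17 16 31 6 20 2 35 10 37 0 15-4 6 14 12 22 5 44 1 28 6 14 0 6-3 22-29 49-74 0-32-87-13-54-3-29-8-24-12-15-15-15-21z"/><path data-sink="17 117" data-exterior="1" d="M69 16l-53 1 1 262 17-2 11-6 3-5 5-43 20-41 2-44 8-36-4-19-11-28z"/><path data-sink="131 17" data-exterior="1" d="M209 16l-139 0-2 9 0 30 4 15 6 9 8 1 57-15 14-8 24-21z"/>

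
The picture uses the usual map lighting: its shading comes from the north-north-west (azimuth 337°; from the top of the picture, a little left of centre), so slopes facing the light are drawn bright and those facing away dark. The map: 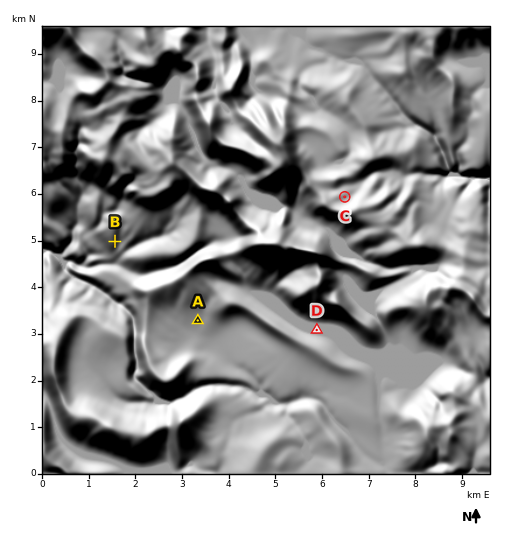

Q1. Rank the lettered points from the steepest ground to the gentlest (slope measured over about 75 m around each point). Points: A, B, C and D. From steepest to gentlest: B C A D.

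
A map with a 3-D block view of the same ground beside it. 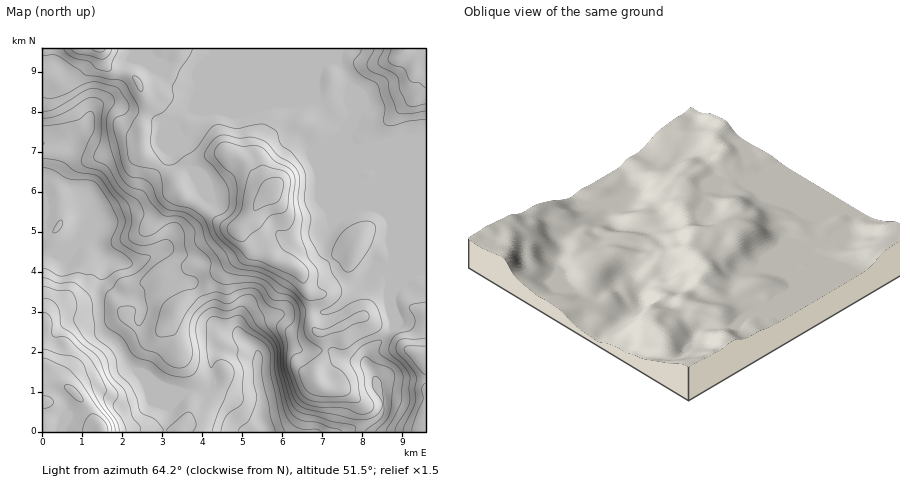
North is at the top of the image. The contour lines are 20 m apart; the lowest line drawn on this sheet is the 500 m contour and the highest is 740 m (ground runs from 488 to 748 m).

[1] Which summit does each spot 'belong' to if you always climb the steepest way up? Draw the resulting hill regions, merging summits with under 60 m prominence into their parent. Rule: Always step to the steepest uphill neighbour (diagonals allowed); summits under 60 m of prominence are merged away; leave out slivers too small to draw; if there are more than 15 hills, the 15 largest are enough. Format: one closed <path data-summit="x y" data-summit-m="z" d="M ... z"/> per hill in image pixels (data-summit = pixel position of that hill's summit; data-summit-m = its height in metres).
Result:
<path data-summit="274 190" data-summit-m="748" d="M316 100l-22 3-88 0-22 9-8 8 1 14-12 28-27 36-6 6-40 19-6 5 6-10-3-18-5-5-30-16-12-1 0 76 14 0 10-4 14-10 10-2 9 14 8 6-9 26 2 42 3 8 16 12 10 20 43 25 30 1 12-8 22 10 8 0 16-5 2 9-1 22 5 12 78 0 30-11 7-7 2-4 0-10-7-20-10-16 0-10 27-28-3-14 0-46 2-14-2-6-1-48-11-26-4-5-16 1-14-42-16-8z"/><path data-summit="100 48" data-summit-m="725" d="M318 48l-276 0 0 14 12 1 8 5 25 40 2 14-2 4-17 16-28 2 0 34 12 1 30 16 7 9 1 14-4 6 2 1 42-21 6-6 27-36 12-28-1-14 8-8 22-9 88 0 22-3 0-24 3-10z"/><path data-summit="100 430" data-summit-m="694" d="M90 238l-10 2-18 12-20 2 0 178 224 0-5-12 1-22-2-9-16 5-8 0-22-10-12 8-30-1-43-25-10-20-13-9-5-7-3-46 9-26-8-6z"/><path data-summit="404 48" data-summit-m="740" d="M426 48l-107 0-3 52 12 18 16 8 14 42 16-1 4 5 11 26 1 48 2 6-2 14 0 33 4-9 16-16 16-2z"/><path data-summit="426 356" data-summit-m="714" d="M426 272l-16 2-16 16-4 10 3 26-27 28 0 10 10 16 7 20-2 14-11 9-26 9 82 0z"/>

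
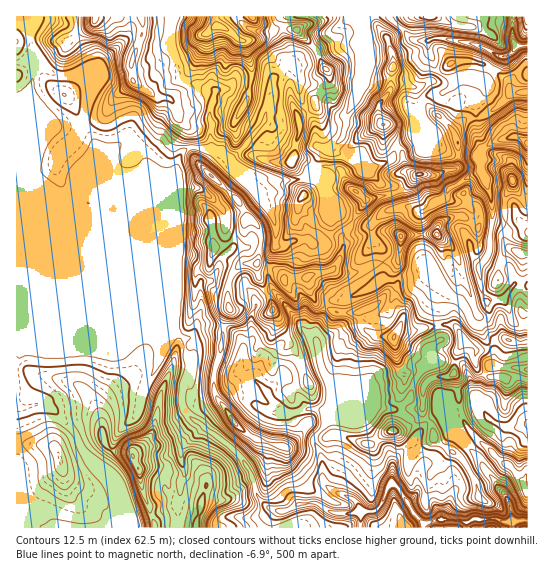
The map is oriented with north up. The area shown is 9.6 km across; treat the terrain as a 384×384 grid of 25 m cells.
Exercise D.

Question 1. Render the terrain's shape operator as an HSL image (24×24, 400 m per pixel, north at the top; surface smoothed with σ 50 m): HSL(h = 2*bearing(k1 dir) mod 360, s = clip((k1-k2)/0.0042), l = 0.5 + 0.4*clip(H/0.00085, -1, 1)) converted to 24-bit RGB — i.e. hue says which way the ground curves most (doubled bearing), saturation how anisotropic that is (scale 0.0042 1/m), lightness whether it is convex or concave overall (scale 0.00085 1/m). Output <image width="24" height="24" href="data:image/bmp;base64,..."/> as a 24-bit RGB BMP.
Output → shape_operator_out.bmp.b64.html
<image width="24" height="24" href="data:image/bmp;base64,Qk32BgAAAAAAADYAAAAoAAAAGAAAABgAAAABABgAAAAAAMAGAAATCwAAEwsAAAAAAAAAAAAAgHt+f3l4f353fYZ6en+AKx021+m/U1Nv2b2lJkY+c4dLVot3PINPrpy7nT4/vLA4EVUuy5GfqgNoOmkDNCIBLDMAoLEAMx8Afnd/gHZ5hI9/fIWFeXaAqSaYhb58XWJ7t6SRiIy7r8XQiC97ZY13WXY3U7+wpzai5uzPAI06TAVM0qKpaYus2uXxziDNaOh8cnJ6jX+Kj6aRcmx+UDRJ0++bVGWGUnORnK2MvK28aUR5tUtanHxiYo5rW1B0fYSQqp2JIw9Mtdu0ipeFalZvksZ/hzeIs+PSdXGDh5uPhZl6bEdjLEu24/DbhXCfOlp0mbudjmRkJg0akMOK3urtXYSpaUl2dmF0ssKZOzRmd6lphWFdksm9fDyBqOPTdo5OcHiCkp+MelVzfp6jOpJhP3Er3bCjY2N+ZEVBNBMk1fbofrbJlVxZuV+HUpOpa52rfFSW69zvSkeYjMONaEtohMidXzo7hIdedHpud3BlfXB7fZZ9mXt9OUpT4cydPDxecUh5uezQpoZFZUlKc2VVmqBWUVt7f39+YHFuj4FNlFVyW6pWnKl/Y0NnpGZpWHlYgXSDe3iCg5OTh5WOiHyEcW6AvtJnS0SFSD9pyeSmblFnf218fJWUxbSbVFuQfn57dG95kWhtSZWZxV91q7tlNB00frFXoW62d4SPeIyPfYp7hHl4fHJziX+CPGRi2JOTMz1U4cupUVpsiH9zcmVcncOMZztlfnlqYFpMk5hRUodnUZeX0n6QVILRTJ2jmJtLfHx2fXx5e3x2fXt3f399fIB6dXl/on9TQUNb5NzANj1VmGhvf62HYHyiaFJ5mGORtYGyxOTJUnN5QF9UuHmQlbXNlXC4qq/Xf39/f39/f39/f39/f39/f39/f39/gWCFVXaNvYBYQohIlk6coNqaKxche3xESX90hbKIoWqqhoPLiXi3l9WrYC9Tfrxva0c2gIB/gIB/gIB/gIB/f39/f39/f39/R0hmtESZy+HJwZ3MNKyqmRFMaMnTd8ezV5asvYnBZK+XrmN3aGVve2JTZrdfam01d6SrgIB/gIB/gIB/f39/f39/f39/f39/PDtayJ1shLRndEBQXrhJoMPXsp7OoWWlYJuISmhLoJBRU2xSdmZym595NU2V1sW5g4VJgIB/gIB/f39/f39/f39/f39/gIB/QUVfu4l5WLFolYK8ctisdGSiaIZWqGKnuoZwdWydv36eQ4Z6clFdo8OUQC9rqUtMin61f4CAf39/f39/f39/f39/gIB/gIB/R0lkpq13q7mDk2dZvtmLLxhHeXpVVXZ5zbqhSUp7j3bDrZ/lvbXrVK6zvIBiLV2EX6Vkf39/f39/f39/f39/f39/gIB/gIB/S0tlsLp6clalocuMeVfWazx9prqMVXRyqGdjO2kqRJI0QjElebpBwF68zN2yJx6Hjlxhf39/f39/f39/f3+Af39/gIB/gIB/SUpmrs9jjzcrz/faPSE1S2J07efeVEFvdHK/2dnytEvQqpdAGi0SKHQpuNqsbRh6YrlQf39/iHp8eIF8f39/f39/f399f318Rz1ZmN+byfnlMBYeY0lAeZJFT4EvWFWJjNONRCMwqF+319f03dT3cpf1FU5sQmOdqevTf39/e32KjIGFd358e3p+hX6AeWtyN1xsj+4wMhceQqt6pr7QmI6+a75tQ3NRj0lKbElWQIw6YJIsMS0c1rZTEw8kXMSFpVO7f39/d316iXx6g297eoRvcWNyfV1orYqApsfCVjyHos2OT31vTUhh2KOCa5xzPk51wH634u/aKCxNaFFj0+fAl0WJKTwgdUszf39/em90gY58Z2SFp42NTDtLo6hfmb2knnR4PFNs5czHOlRgXWGYz26PrLd5KFRYj8WfyM6CTjJYg8rAjlZqmXOm3avNQFcwbX96g46WkY6bXGp0n02XupnXmcnBlnN3fmddRmlYrqZrVk6Rb61xa0h6wI6ASXmUNVpR6bGnUnWeV5OebIR/gnd4dVqCw8HleW+IelFUcX9LYW5eNCpO1+G/b2l+blhzpHRoco5NVmw7VpNFaINsU0to4fHaelKZO0dd6+fJQl9zfkl+uIepiaa1gcTZ3aTQaGSLjn6yz7vHTDBCM4NQ0sWaVWtuVjdl0rSpREd03O/fd4LHM1A/TLFcca9Wc1NYUEdiy+KvZzdoLnIzZ2kcLxwG1ckAETMAb2d+VnZhjlaA6MLci6W7cLSGY3SULUJaz5STpanemDxHp75ITFW63suUQUOJZHKPVZGXvl4+u06he3PJh7HVtMzi4Ne5YAP2"/>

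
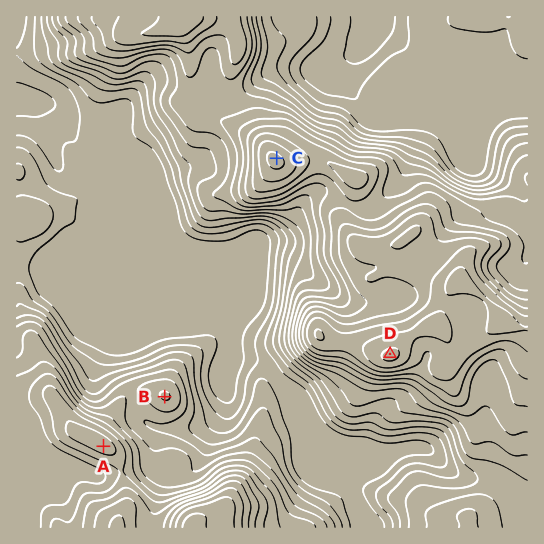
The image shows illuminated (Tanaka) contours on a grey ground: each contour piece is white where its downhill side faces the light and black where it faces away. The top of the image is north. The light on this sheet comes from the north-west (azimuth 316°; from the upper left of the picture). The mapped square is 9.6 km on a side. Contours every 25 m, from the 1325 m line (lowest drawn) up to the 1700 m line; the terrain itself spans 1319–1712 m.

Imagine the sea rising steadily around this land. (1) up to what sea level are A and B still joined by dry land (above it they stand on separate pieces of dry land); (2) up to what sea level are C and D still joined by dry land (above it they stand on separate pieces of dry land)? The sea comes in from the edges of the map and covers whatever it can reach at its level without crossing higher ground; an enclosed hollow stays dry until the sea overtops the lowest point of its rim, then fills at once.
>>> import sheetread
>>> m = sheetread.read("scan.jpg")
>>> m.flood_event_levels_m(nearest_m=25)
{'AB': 1500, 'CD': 1575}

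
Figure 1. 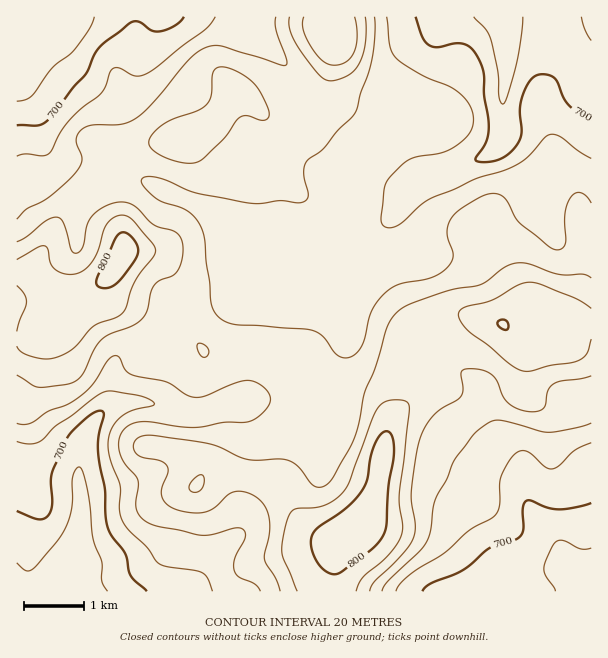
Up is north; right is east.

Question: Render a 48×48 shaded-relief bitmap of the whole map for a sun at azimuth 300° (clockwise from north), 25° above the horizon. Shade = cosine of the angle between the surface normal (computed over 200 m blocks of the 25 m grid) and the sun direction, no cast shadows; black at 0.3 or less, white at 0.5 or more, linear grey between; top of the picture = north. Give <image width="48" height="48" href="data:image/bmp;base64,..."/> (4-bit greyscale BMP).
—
<image width="48" height="48" href="data:image/bmp;base64,Qk32BAAAAAAAAHYAAAAoAAAAMAAAADAAAAABAAQAAAAAAIAEAAATCwAAEwsAABAAAAAAAAAAAAAAABEREQAiIiIAMzMzAERERABVVVUAZmZmAHd3dwCIiIgAmZmZAKqqqgC7u7sAzMzMAN3d3QDu7u4A////AIh4q7u6mYmau5msy6mGMhJFZ3eJmZmZmZh4q7u7qYiZu6qsy6mGQxEkZnd4iYiJmZhnm7vMupiJq7u8y6qXZCETVmZ3iIeImJh2iru7upmYmrzdy7qYdkIjVmZneHd4mZh2esy6qZmIiaze3LuphlQzVndnd3d4mZl1at3LqYiHeJrN3MzLl2VEV3d3d3eIiJh2ad7cuZh3Z4q8zM3duGRFZ4iHZniIiJh2ad7ty6mGZnmrqr3u2mRFd4iHZomIeJh2es3d3MunZomqmJzv63M1eIiHd4mYiJh2es3MvMy5iIqqmJve7IQ1eIiId5qYiJh1at7bmbu6mZq7qZrf/YQ1eIiId5mYiIh1ad/sqau6qZq7qZrP/qQ0eIiHd4mHd4dlWN/9uqu7qqqrqZq+/7Y0eId4eImHZmZURs/+y7u7uqqqqZmt/8hFZ4d4iIh3ZnZUNI3+y7u7uqqqqZms79llZ3d4iIh3d4dlMki7uqqZmqqpmZmr3sqHZ3eJmYd4iJh3UzaImZmXeJmZmZmr3cuph3eKqod3d5mHZEaIiJqYd4mZmZmrzLqqmIiKqodndpmHdUaZmZqod4mZmZmqzLqqmYiZqYdmZpmHZUaaqZqph4iZmZmazcqZmZmaqYd3d5mYZUV5mpqpiImZmZmazduYiJmaqYiIh6qpdlRXiamZmZqqqpmazdypiJqqmYmZiKqqh2ZVeZmYmaqqqqmavdy7qau7qYmZiLqqmIdlaJmIiZmaqqmavdzMu7zMupmZmaqqqYdlaJmHiJmZmpmavNzMzMzN3Kmamaqqu6hUV4h3iZiImZmZq8zMzMvM3bqqqqmavetjNnd3iZmJmZmZmru7zMu8zLqru7qIrf6VRWZniZmZmZmZmaqqu7u7u6qru9yXjP/HVnZniZmZmZmZmaqqu6qqqqmaqu24i+/ZeJh3iZmZmZmZmZqqu6qZmZmaqd7Jm97ZeamIiZiJmYiIiZqru7qZmZmqqc3bms7ZiaqYmZiIiIiIiIm7vMupmZmqqavcqqzKmZmZiIiIiIiIiIirzMy6mZmqqpq9ypmpmZmZiIiIiIiZmIiavN3LqZmqqqqs3KmIiZmYiZmIiIiJmYd4ms3dy6qqqaqrzLmIiYiIiZmYh3eImZh3d4q97cuqmaq7y6mZmZh3iJmYiId4iZmId2Z53tyqmavN3Lqqu7mHeImYiId3iJmZiHZWrdypmbvO7bu7zMuph4mYiIh3eJmZmYdVjNupmbvO7cu7zcy6mImYiZiHeJmZqZdVnduZmbvN3cu7zMu7qYiIiamHeJmZqphlndqYmbvM3curvMu7upiIiqmHd4mZmZhlnduYiLu8zdyqvMy7upmImrl2VomZmphljduYiKu7zdyqvd3MuqmZmrp0NHmZqql1jNupiJq7zdyqrN7tuqqqu8p0E2iZqql2jMupiJmrzdy6q87tyqq7zMuVIVeImqmGi8qpiImavNy6mrzdyqq83cuXMkeImqqHm8qpiIiavNy6mavdyqrN7cunQkZ4iaqYq7qpiA=="/>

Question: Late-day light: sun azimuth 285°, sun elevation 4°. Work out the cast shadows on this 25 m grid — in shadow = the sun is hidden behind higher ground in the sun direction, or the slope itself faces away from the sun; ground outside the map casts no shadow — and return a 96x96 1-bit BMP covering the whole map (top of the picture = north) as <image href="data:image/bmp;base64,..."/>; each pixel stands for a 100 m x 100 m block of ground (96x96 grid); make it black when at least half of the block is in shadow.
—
<image width="96" height="96" href="data:image/bmp;base64,Qk2+BAAAAAAAAD4AAAAoAAAAYAAAAGAAAAABAAEAAAAAAIAEAAATCwAAEwsAAAIAAAAAAAAA////AAAAAAAAAAAAAAAA//4AAAAAAAAAAAAA//8AAAAAAAAAAAAAf/+AAAAAAAAAAAAAP/+AAAAAAAAAAAAAH//AAAAAAAAAAAAAD//AAAAAAAAAAAAAB/+AAAAAAAAAAAAAA/+AAAAAAAAAAAAAA/+AAAAAAAAAAAAAAf8AAAAAAAAAAAAAAf4AAAAAgAAAAAAAAf4AAAAAgAAAAAAAA/4AAAAAAAAAAAAAA/4AAAAAAAAAAAAAB/4AAAAAAAAAAAAAB/4AAAAAAAAAAAAAA/4AAAAAAAAAAAAAA/4AAAAAAAAAAAAAA/4AAAAAAAAAAAAAA/4AAAAAAAAAAAAAA/4AAAAAgAAAAAAAA/4AAAABgAAAAAAAA/4AAAABwAAAAAAAAfwAAAABwAAAAAAAAfwAAAAAwAAAAAAAAfgAAAAAwAAAAAAAAPgAAAAA8AAAAAAAAPAAAAAA+AAAAAAAAAAAAAAA/AAAAAAAAAAAAAAAfgAAAAAAAAAAAAAAfwAAAAAAAAAAAAAAPwAAAAAAAAAAAAAAPwAAAAAAAAAAAAAAHgAAAAAAAAAAAAAAHgAAAAAAAAAAAAAADgAAAAAAAAAAAAAADgAAAAAAAAAAAAAADgAAAAAAAAAAAAAADwAAAAAAAAAAAAAADwAAAAAAAAAAAAAADwAAAAAAAAAAAAAABgAAAAAAAAAAAAAAAAAAAAAAAAAAAAAAAAAAAAAAAAAAAAAAAAAAAAAAAAAAAAAAAAAAAAAAAAAAAAAAAAAAAAAAAAAAAAAAAAAAAAAAAAAAAAAAADwAAAAAAAAAAAAAAD4AAAAAAAAAAAAAAH8AAAAAAAAAAAAAAD8AAAAAAAAAAAAAAD+AAAAAAAAAAAAAAB8AAAAAAAAAAAAAAB8AAAAAAAAAAAAAAA4AAAAAAAAAAAAAAAAAAAAAAAAAAAAAAAAAAAAAAAAAAAAAAAAAAAAAAAAAAAAAAAAAAAAAAAAAAAAAAAAAAAAAAAAAAAAAAAAAAAAAAAAAAAAAAAAAAAAAAAAAAAAAAAAAAAAAAAAAAAAAAAAAAAAAAAAAAAAAAAAAAAAAAAAAAAAAAAAAAAAAAAAAAAAAAAAAAAAAAAAAAAAAAAAAAAAAAAAAAAAAAAAAAAAAAAAAAAAAAAAAAAAAAAAAAAAAAAAAAAAAAAAAAAAAAAAAAAAAAAAAAAAAAAAAAAAAAAAAAAAAAAAAAAAAAAAHgAAAAAAAAAAAAAAHgAAAAAAAAAAAAAAHwAAAAAAAAAAAAAAHgAAAAAAAAAAAAAAHgAAAAAAAAAAAAAAHgAAAAAAAAAAAAAAHgAAAAAAAAAAAAAAHgAAAAAAAAAAAAAAHgAAAAAAAAAAAAAAHgAAAAAAAAAAAMAADgAAAAAAAAAAA/gADgAAAAAAAAAAB/4ADgAAAAAAAAAAB/8ADAAAAAAAAAAAB/+ABAAAAAAAAAAAB/+AAAAAAAAAAAAAB//AAAAAAAAAAAAAA//AAAAAAAAAAAAAA/+AAAAAAAAAAAAAA/wAAAAAAAAAAAAAA/AAAAAA="/>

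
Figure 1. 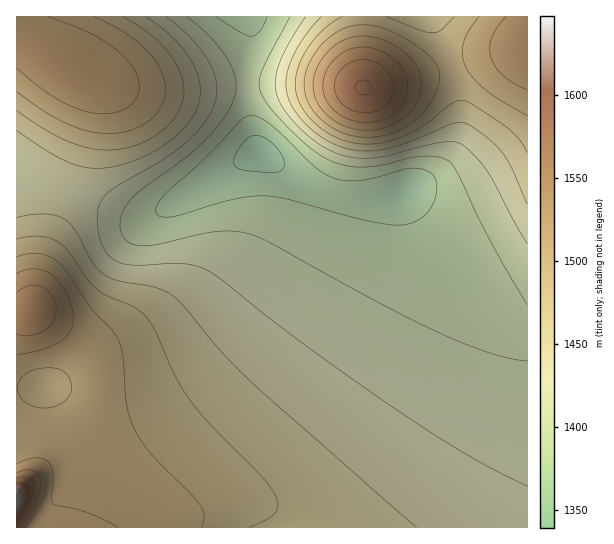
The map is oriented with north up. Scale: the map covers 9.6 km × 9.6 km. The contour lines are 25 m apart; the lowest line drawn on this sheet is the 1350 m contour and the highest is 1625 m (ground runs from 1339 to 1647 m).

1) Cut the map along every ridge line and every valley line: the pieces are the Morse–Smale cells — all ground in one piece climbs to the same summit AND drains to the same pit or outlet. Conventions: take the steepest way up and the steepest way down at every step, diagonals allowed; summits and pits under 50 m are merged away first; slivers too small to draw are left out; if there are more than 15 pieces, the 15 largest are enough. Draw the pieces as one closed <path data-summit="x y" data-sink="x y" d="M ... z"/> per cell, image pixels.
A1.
<path data-summit="17 501" data-sink="261 154" d="M314 187l-2 0 3 3 0 12-7 21-27 51-37 49-25 25-20 16-37 21-28 8-49 0-35-8-34 4 1 139 511-1 0-196-9-2-12-6-51-52-29-36-24-43-22 5-35 0-21-5z"/><path data-summit="33 310" data-sink="261 154" d="M261 153l-8 2-15 8-76 48-16 6-20-2-53-24-56-16-1 212 34-2 35 8 49 0 28-8 21-10 36-27 33-34 29-40 24-44 10-28 0-12-5-5z"/><path data-summit="62 61" data-sink="261 154" d="M246 16l-229 0-1 158 57 17 53 24 20 2 16-6 76-48 20-10-6-20-4-30 0-52 3-25z"/><path data-summit="363 87" data-sink="261 154" d="M431 16l-184 0 4 10-3 25 0 52 5 36 6 14 46 30 20 9 21 5 44-1 20-7 23-12 15-15 8-15 4-14 0-30-8-37z"/><path data-summit="527 47" data-sink="261 154" d="M527 16l-95 1 15 33 9 31 4 22 0 30-4 14-13 22-14 11-25 11 23 44 18 24 54 57 12 9 12 6 5-1z"/>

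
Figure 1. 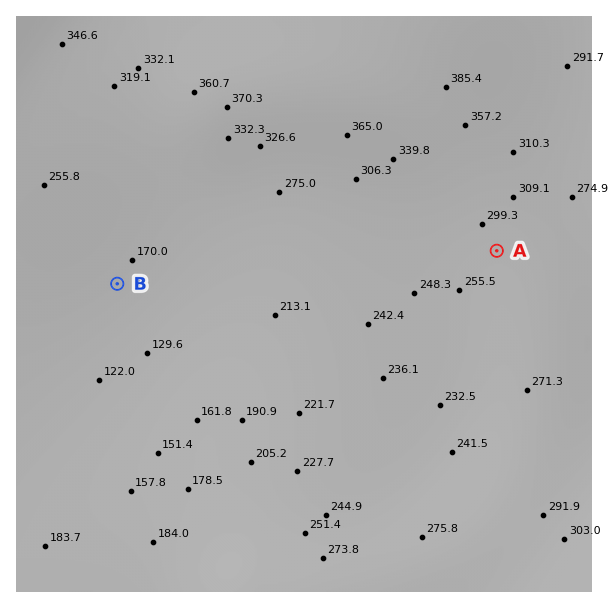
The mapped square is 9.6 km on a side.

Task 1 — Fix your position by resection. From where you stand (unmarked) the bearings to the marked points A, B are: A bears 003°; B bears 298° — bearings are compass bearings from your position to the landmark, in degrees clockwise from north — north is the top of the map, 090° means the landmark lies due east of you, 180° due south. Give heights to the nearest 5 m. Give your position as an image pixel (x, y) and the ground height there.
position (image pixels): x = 485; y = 479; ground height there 275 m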